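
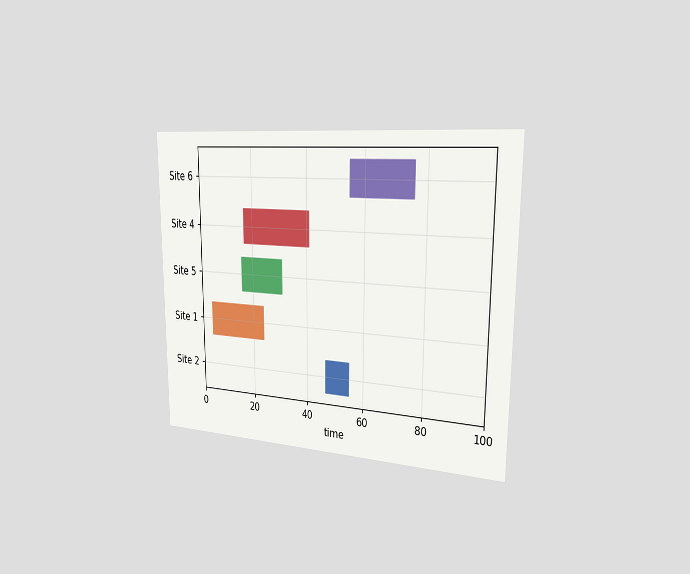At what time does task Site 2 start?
The chart is viewed slightly from the right. The Site 2 bar begins at t=47.

47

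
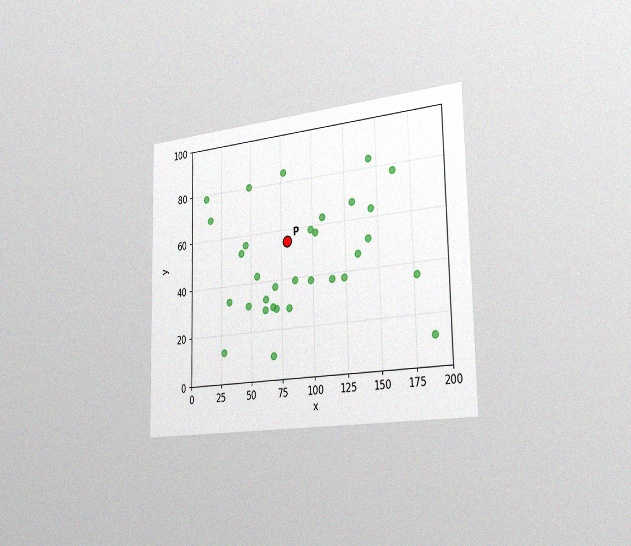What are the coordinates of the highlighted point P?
The chart is viewed slightly from the right, with some photo noise. Following the gridlines from P to each axis, P sits at (80, 55).

(80, 55)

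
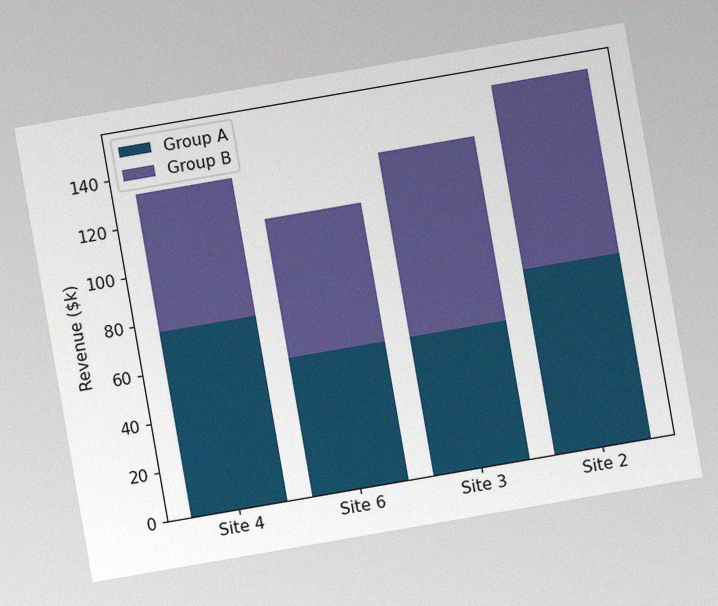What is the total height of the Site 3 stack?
$133k

The chart is tilted about 10° counter-clockwise, with some photo noise. The Site 3 stack's top reaches $133k on the y-axis.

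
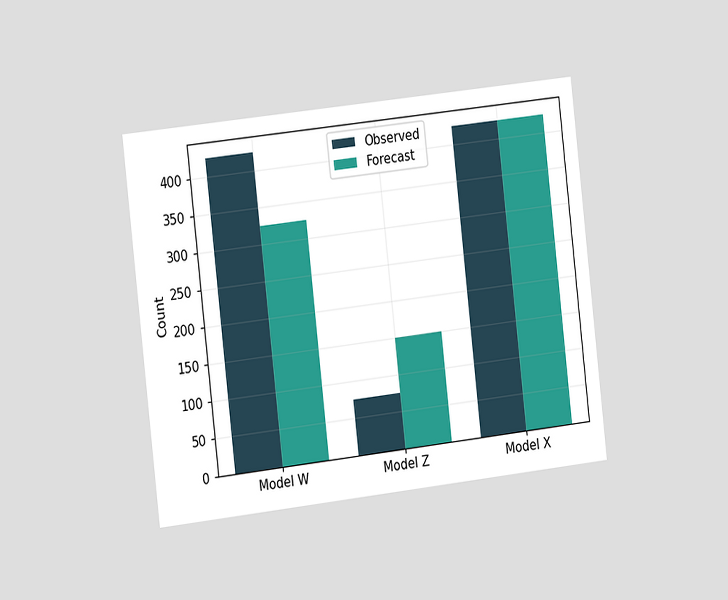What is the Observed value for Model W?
425

The chart is tilted about 7° counter-clockwise and viewed slightly from the left. The Observed bar at Model W reaches 425 on the y-axis.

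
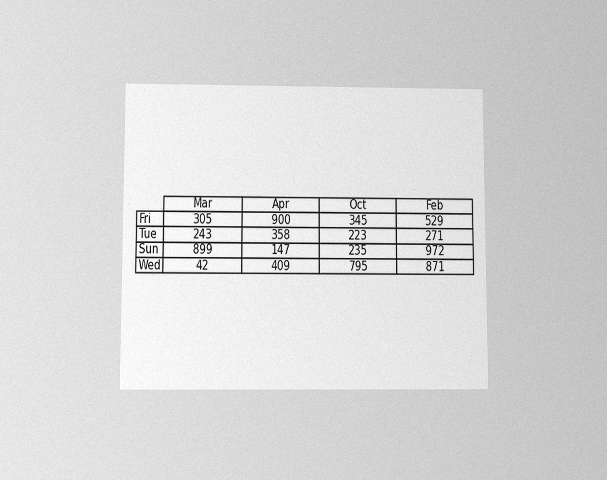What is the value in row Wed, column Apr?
409

The chart is viewed slightly from below, with some photo noise. The (Wed, Apr) cell reads 409.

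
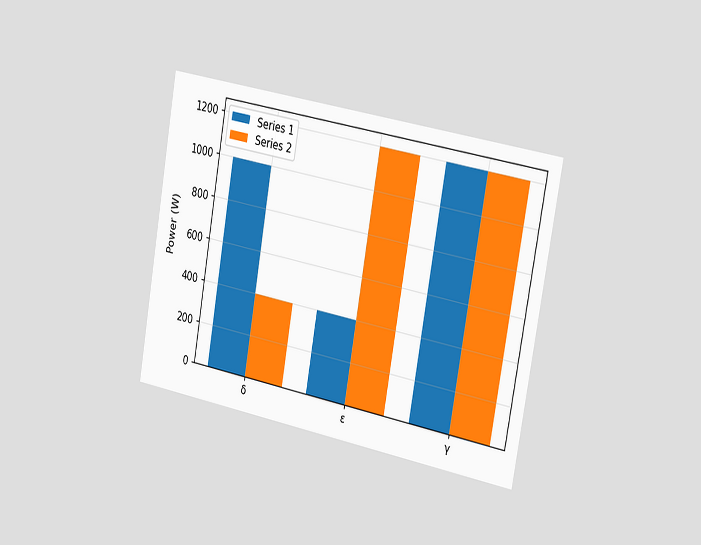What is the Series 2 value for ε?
1200W

The chart is tilted about 10° clockwise and viewed slightly from the right. The Series 2 bar at ε reaches 1200W on the y-axis.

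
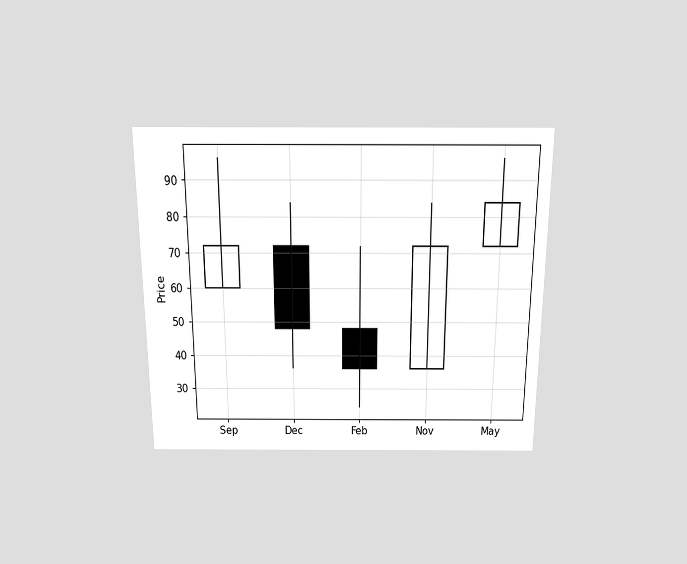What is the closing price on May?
84

The chart is viewed slightly from above. The May candle closes at 84.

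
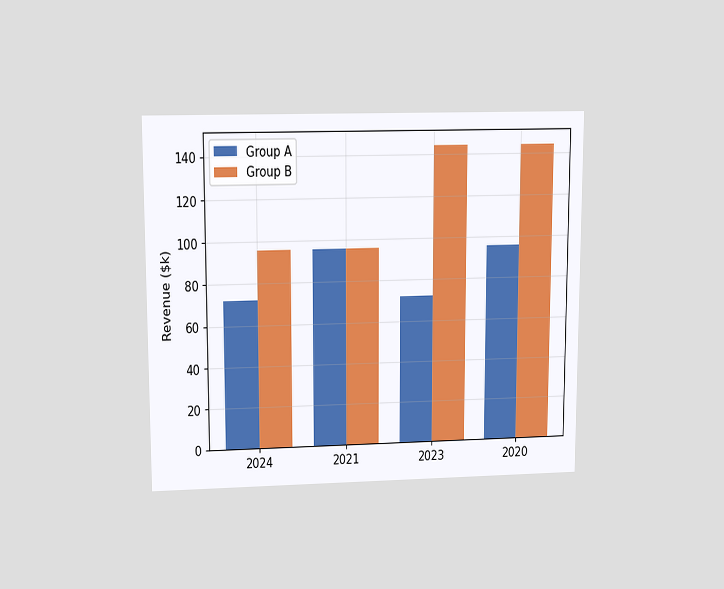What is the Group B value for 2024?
The chart is viewed slightly from above. The Group B bar at 2024 reaches $96k on the y-axis.

$96k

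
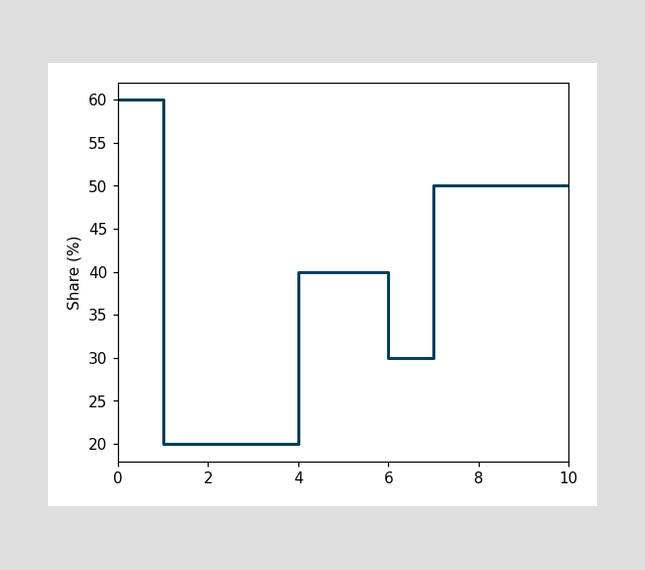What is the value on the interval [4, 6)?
On [4, 6) the step sits at 40%.

40%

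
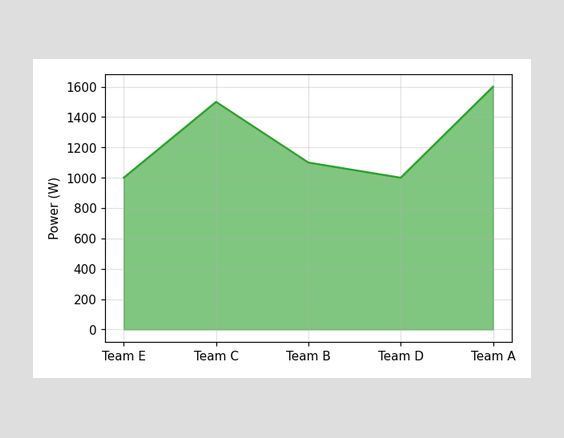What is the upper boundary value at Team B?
1100W

At Team B the upper boundary is at 1100W.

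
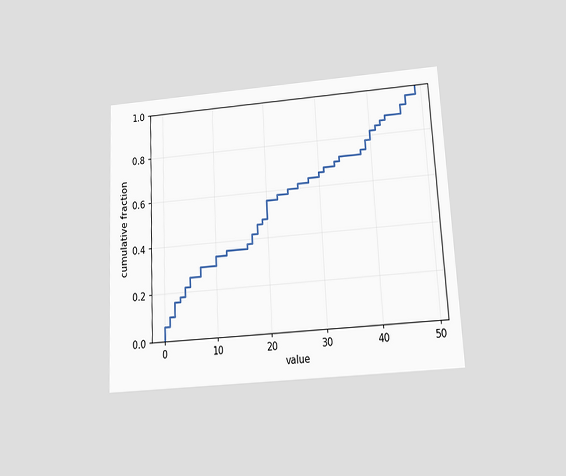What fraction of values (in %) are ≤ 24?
The chart is tilted about 3° counter-clockwise and viewed slightly from below. At x=24 the ECDF step is at 60%.

60%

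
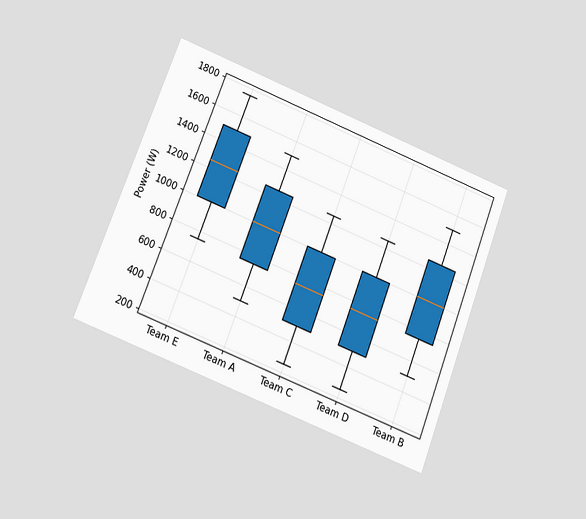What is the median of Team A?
The chart is tilted about 21° clockwise and viewed at a slight angle. The median line in the Team A box sits at 1000W.

1000W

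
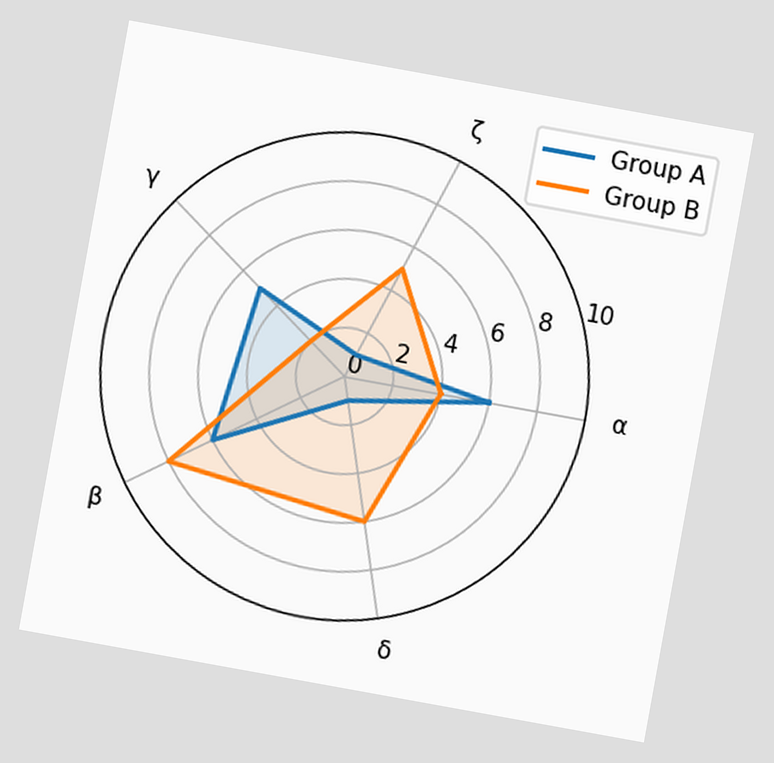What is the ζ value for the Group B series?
5

The chart is tilted about 10° clockwise. On the ζ axis, Group B reaches 5.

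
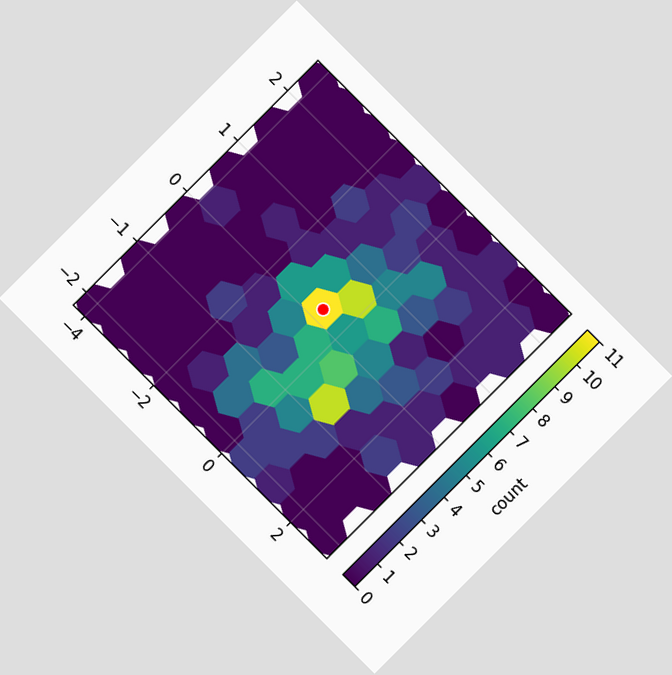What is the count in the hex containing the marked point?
The chart is tilted about 45° clockwise. The marked hex reads 11 on the colorbar.

11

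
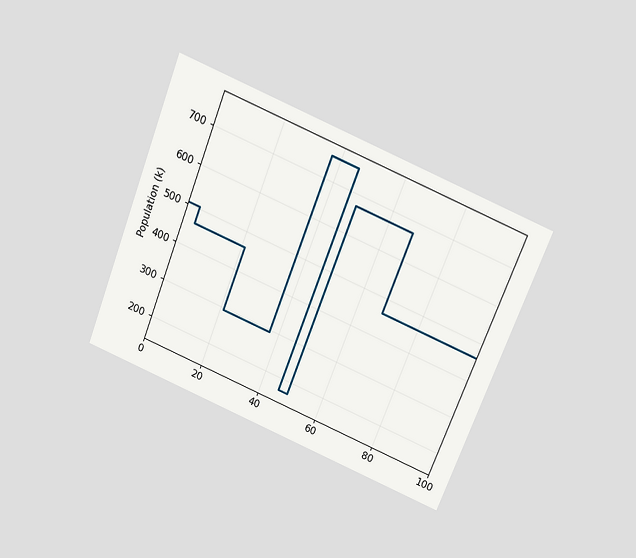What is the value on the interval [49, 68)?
672k

The chart is tilted about 21° clockwise and viewed slightly from above. On [49, 68) the step sits at 672k.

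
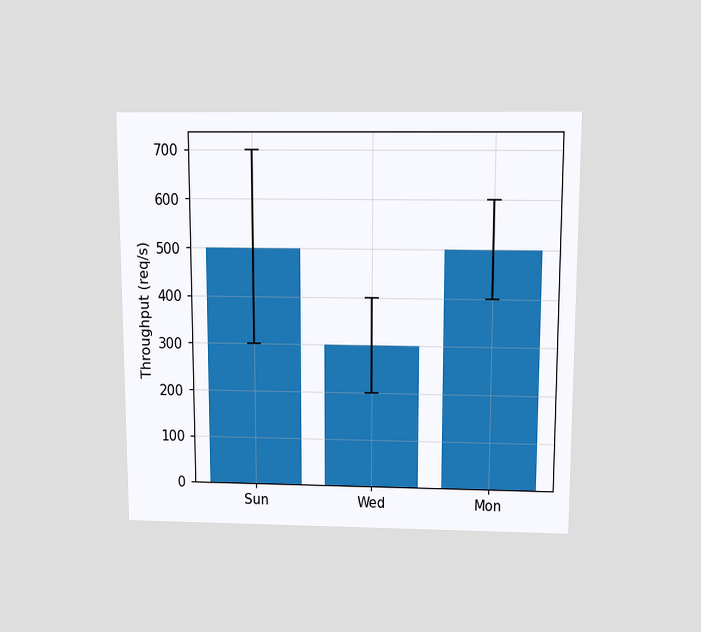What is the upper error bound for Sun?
The chart is viewed slightly from above. The Sun bar's upper whisker reaches 700req/s.

700req/s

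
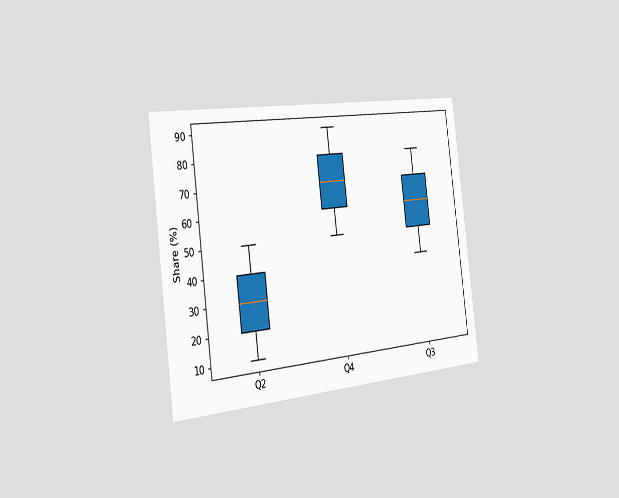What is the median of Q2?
The chart is tilted about 7° counter-clockwise and viewed slightly from the left. The median line in the Q2 box sits at 30%.

30%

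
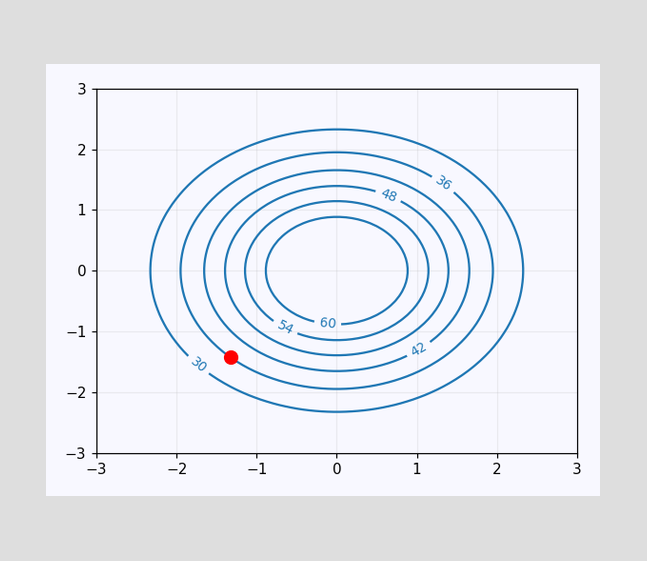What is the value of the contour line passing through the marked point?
The marked point sits on the contour labelled 36.

36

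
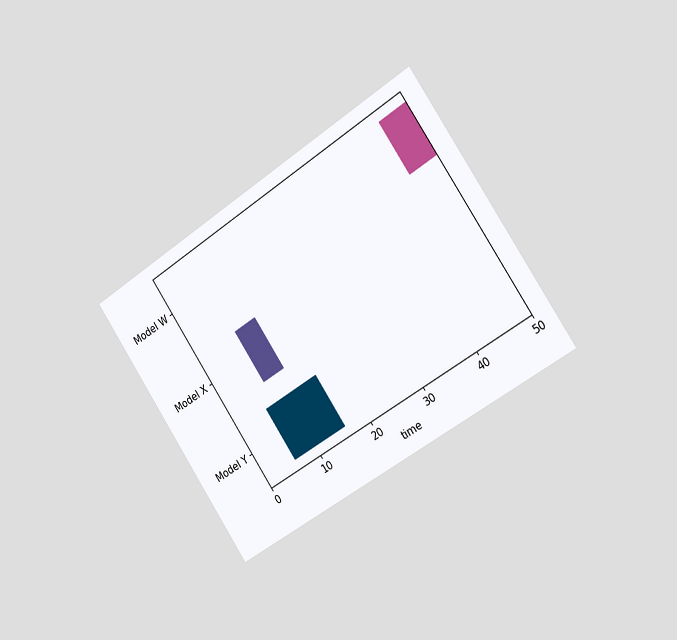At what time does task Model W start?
The chart is tilted about 34° counter-clockwise and viewed slightly from the right. The Model W bar begins at t=45.

45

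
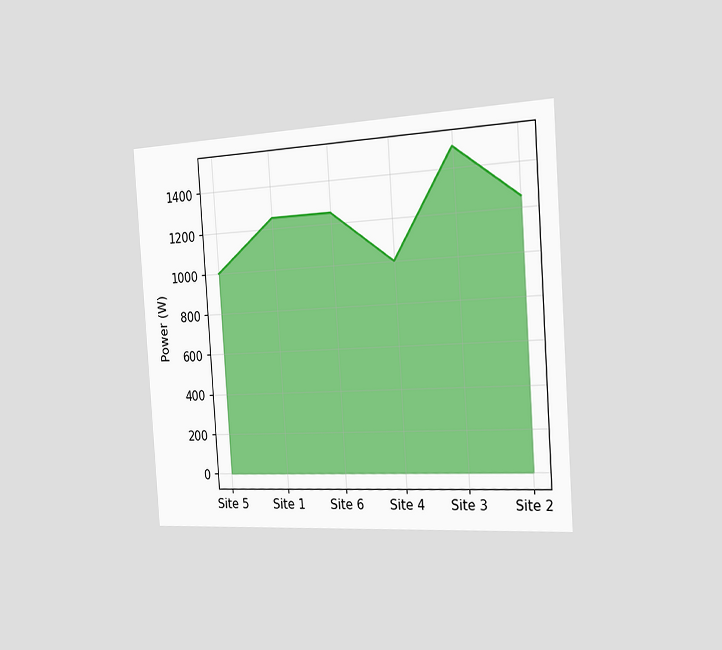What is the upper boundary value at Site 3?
The chart is tilted about 4° counter-clockwise and viewed slightly from the right. At Site 3 the upper boundary is at 1500W.

1500W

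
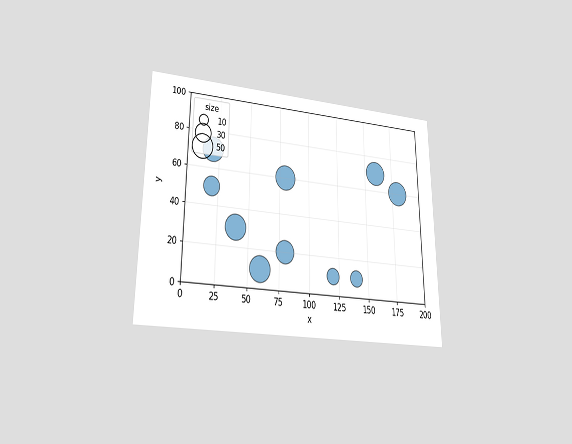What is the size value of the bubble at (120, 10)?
The chart is viewed at a slight angle. Matching the bubble at (120, 10) against the size legend gives 20.

20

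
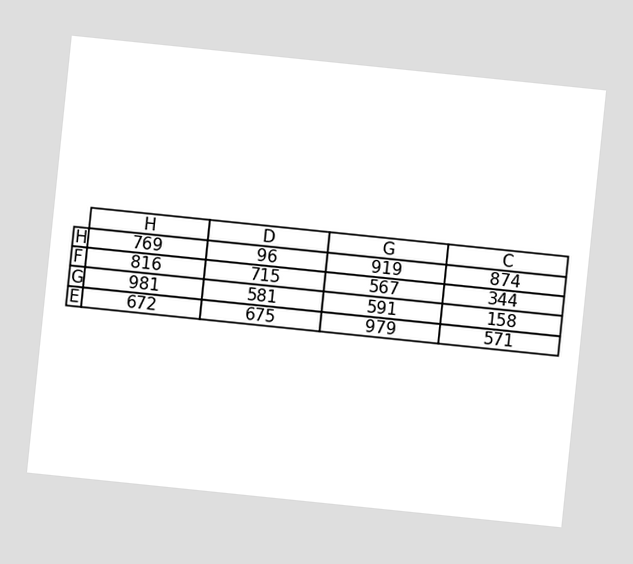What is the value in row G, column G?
The chart is tilted about 6° clockwise. The (G, G) cell reads 591.

591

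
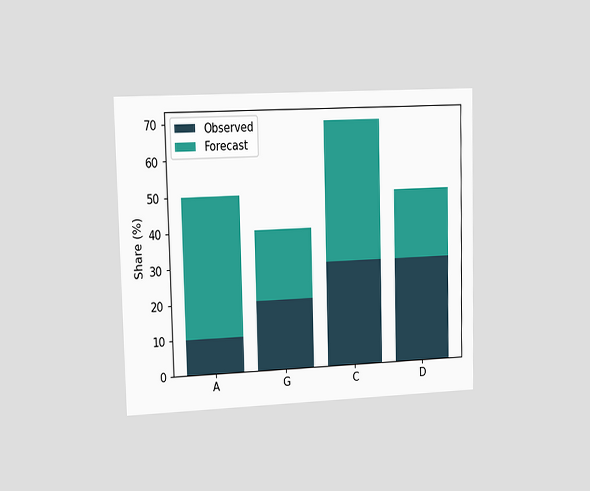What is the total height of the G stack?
40%

The chart is viewed slightly from the left. The G stack's top reaches 40% on the y-axis.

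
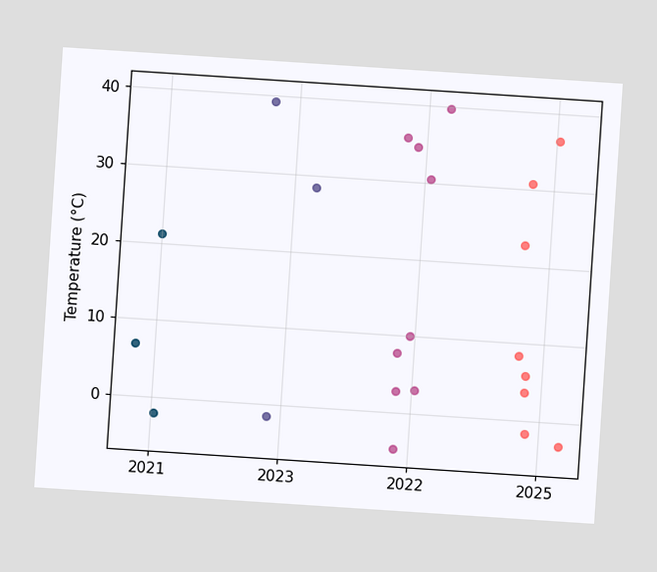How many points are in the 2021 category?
3

The chart is tilted about 4° clockwise. Counting the markers in the 2021 column gives 3.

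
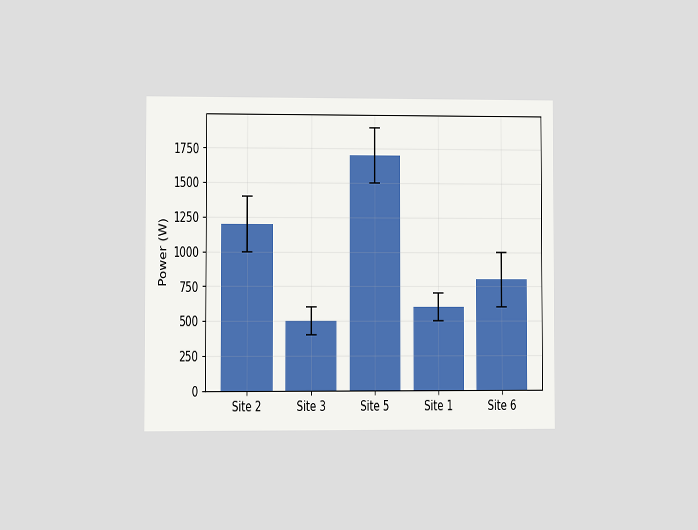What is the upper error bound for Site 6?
The chart is viewed at a slight angle. The Site 6 bar's upper whisker reaches 1000W.

1000W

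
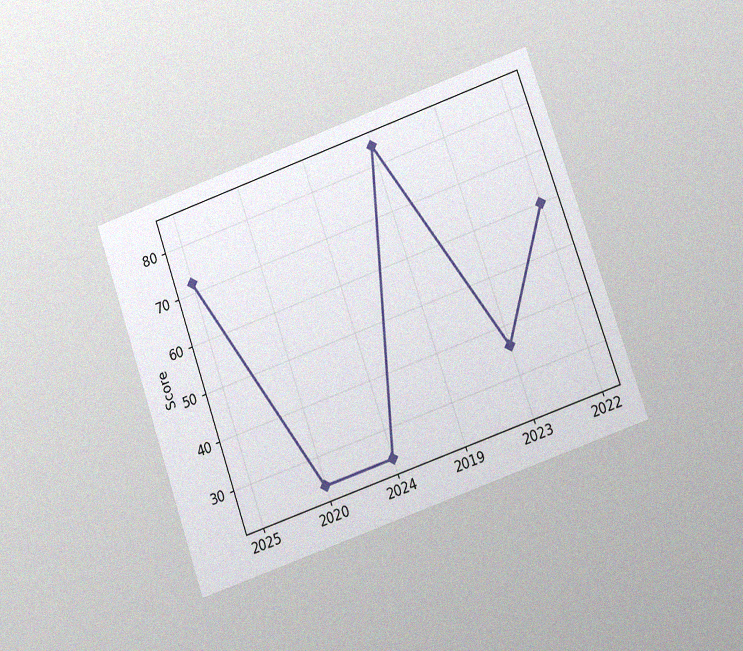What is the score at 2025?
72

The chart is tilted about 19° counter-clockwise and viewed at a slight angle, with some photo noise. At 2025, the line is at 72.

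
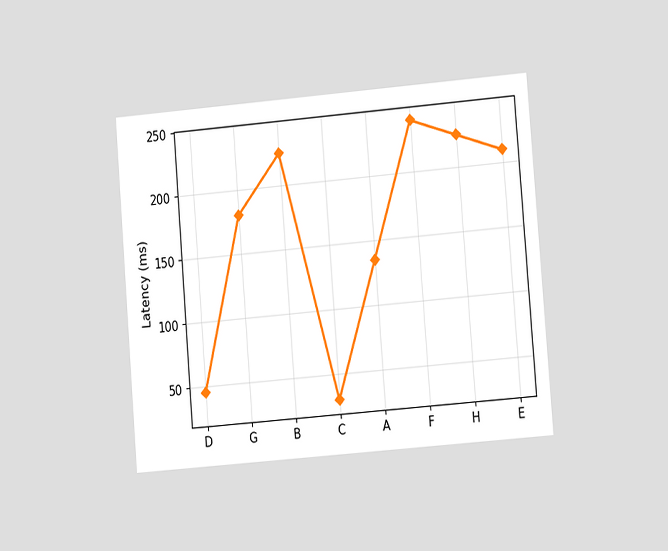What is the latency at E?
210ms

The chart is tilted about 5° counter-clockwise and viewed at a slight angle. At E, the line is at 210ms.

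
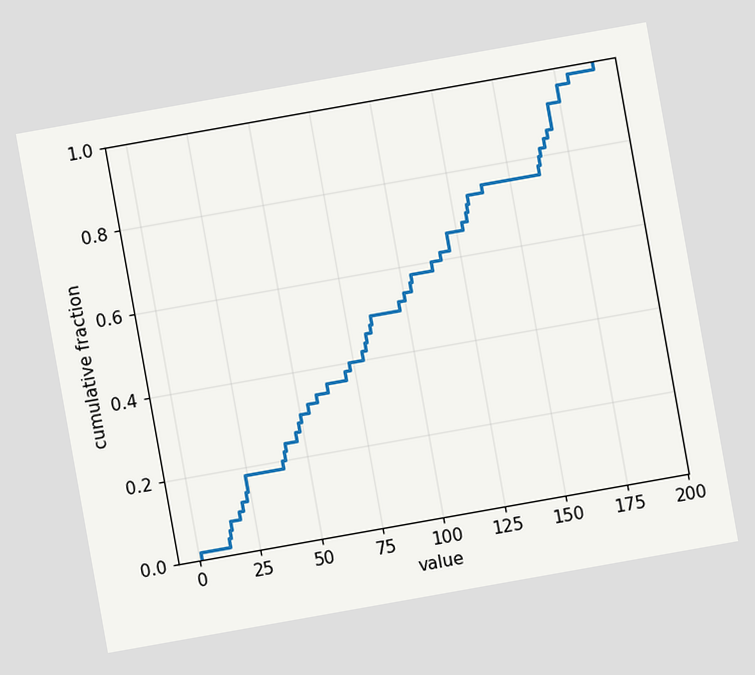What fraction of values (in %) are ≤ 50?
The chart is tilted about 10° counter-clockwise. At x=50 the ECDF step is at 30%.

30%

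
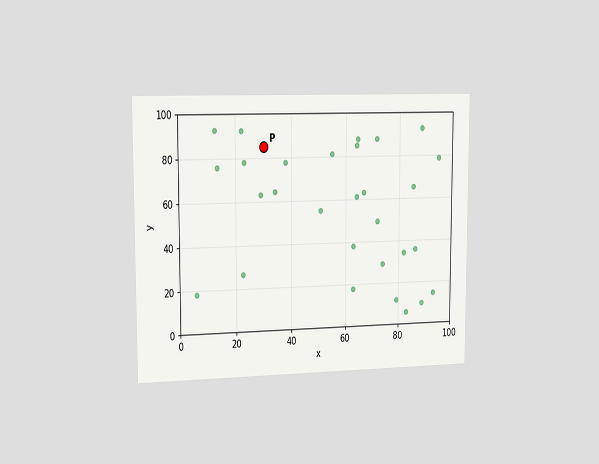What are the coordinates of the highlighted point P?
(30, 85)

The chart is viewed slightly from the left. Following the gridlines from P to each axis, P sits at (30, 85).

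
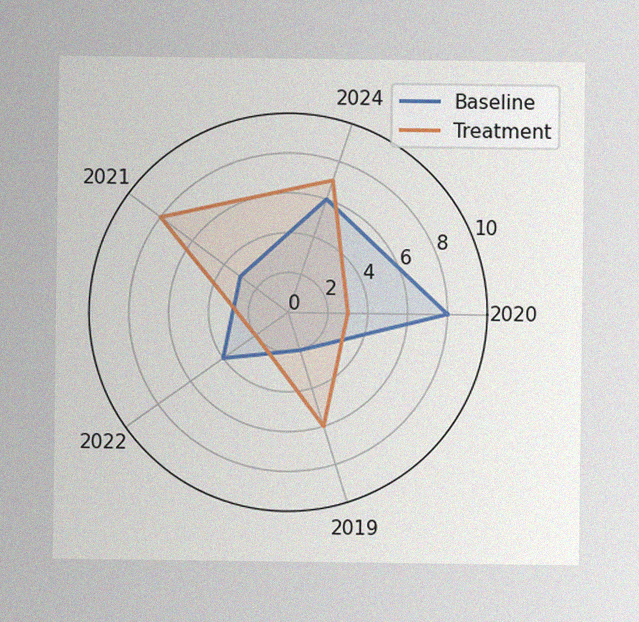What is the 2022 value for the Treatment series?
2

The image has some photo noise and uneven lighting. On the 2022 axis, Treatment reaches 2.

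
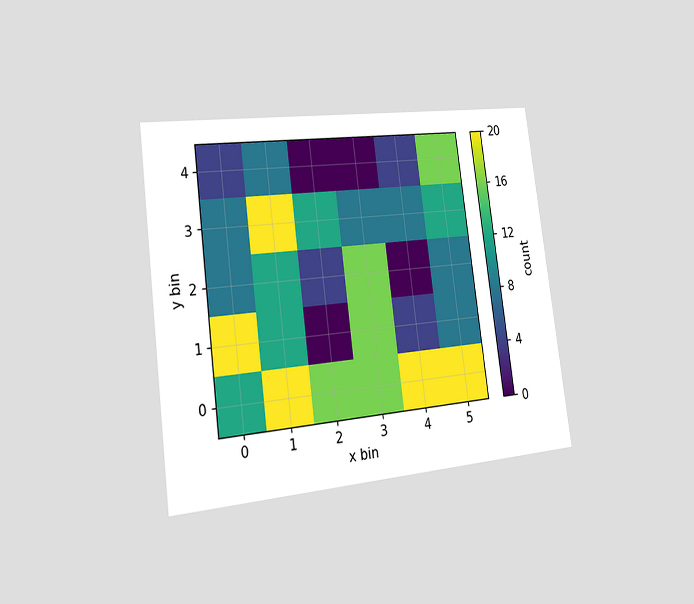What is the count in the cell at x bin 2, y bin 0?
16

The chart is tilted about 7° counter-clockwise and viewed slightly from the left. Matching the cell (2, 0) against the colorbar gives 16.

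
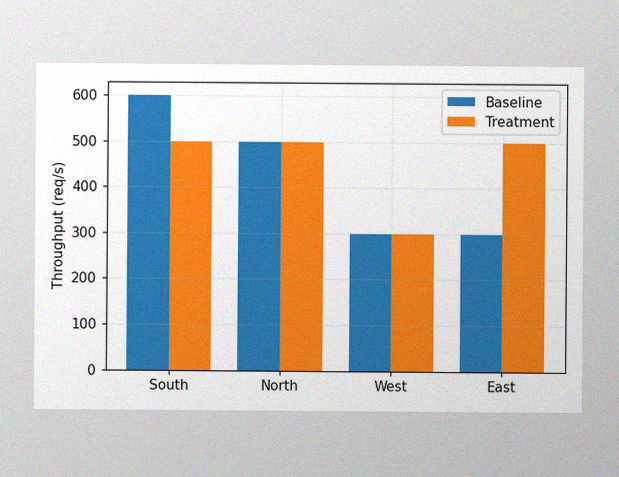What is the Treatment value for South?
500req/s

The image has some photo noise and uneven lighting. The Treatment bar at South reaches 500req/s on the y-axis.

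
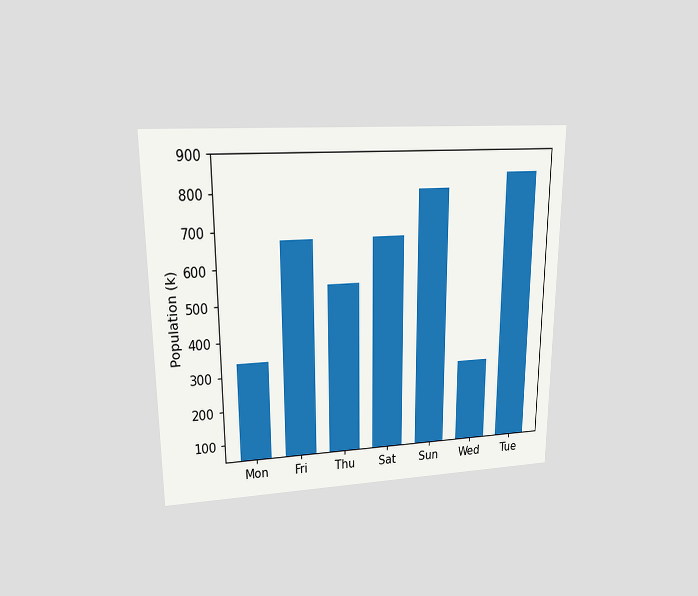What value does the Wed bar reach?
294k

The chart is viewed at a slight angle. Reading along the chart's y-axis, the Wed bar reaches 294k.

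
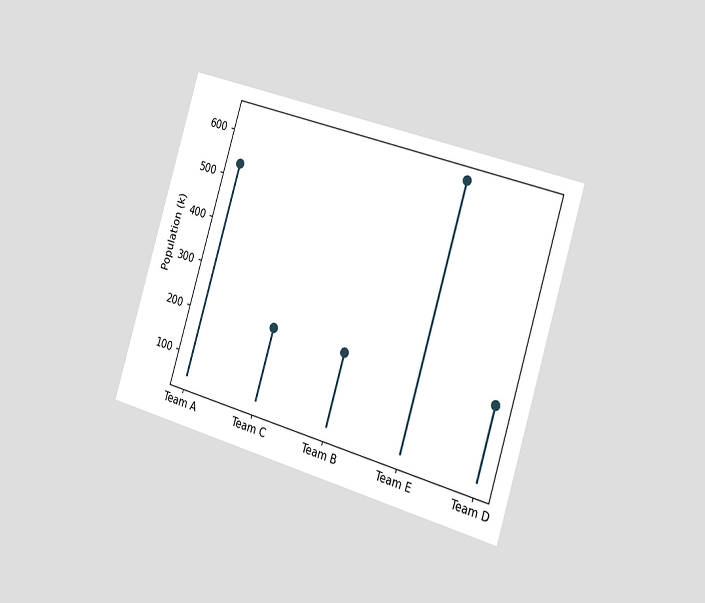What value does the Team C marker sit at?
212k

The chart is tilted about 17° clockwise and viewed slightly from the right. The Team C marker sits at 212k.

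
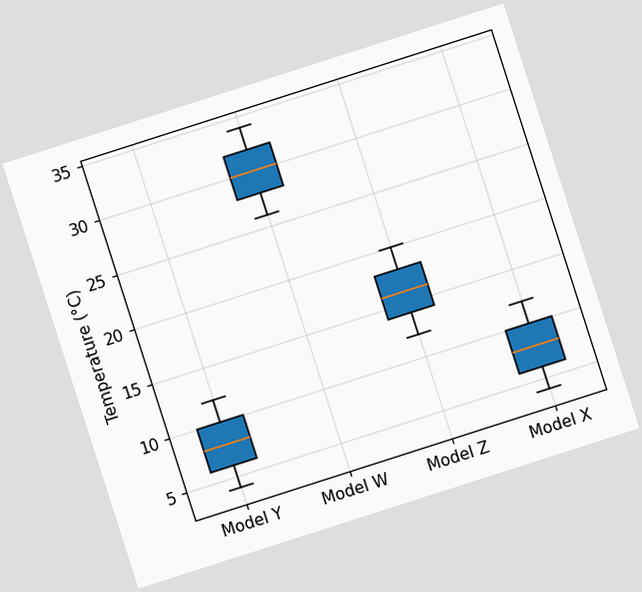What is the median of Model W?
30°C

The chart is tilted about 18° counter-clockwise. The median line in the Model W box sits at 30°C.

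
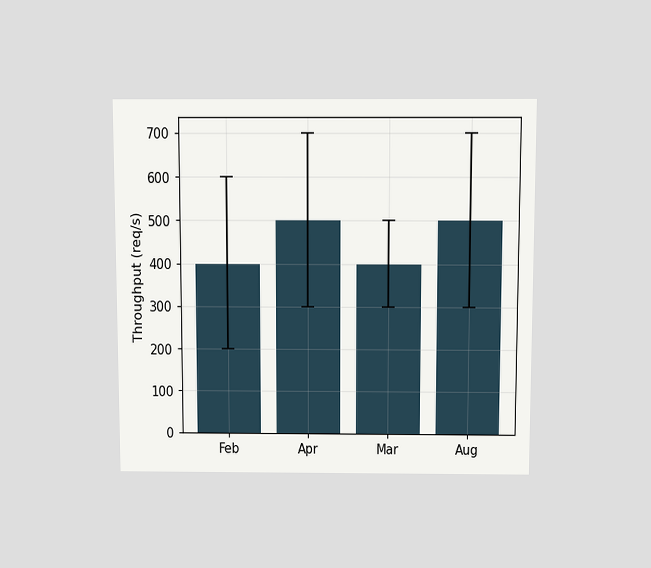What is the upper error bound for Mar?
500req/s

The chart is viewed slightly from above. The Mar bar's upper whisker reaches 500req/s.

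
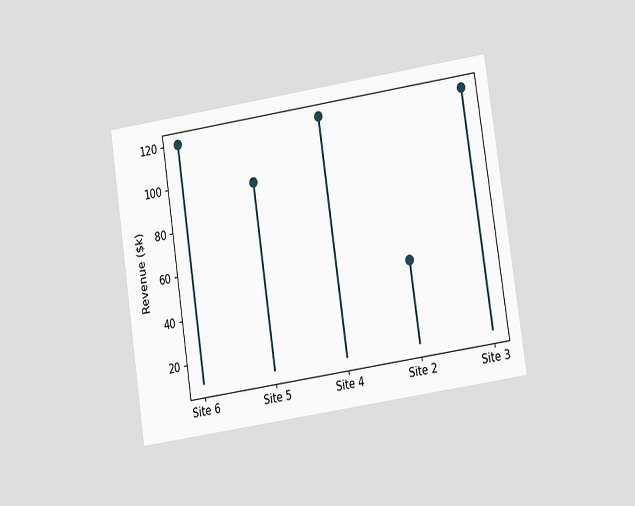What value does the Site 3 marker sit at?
The chart is tilted about 8° counter-clockwise and viewed at a slight angle. The Site 3 marker sits at $120k.

$120k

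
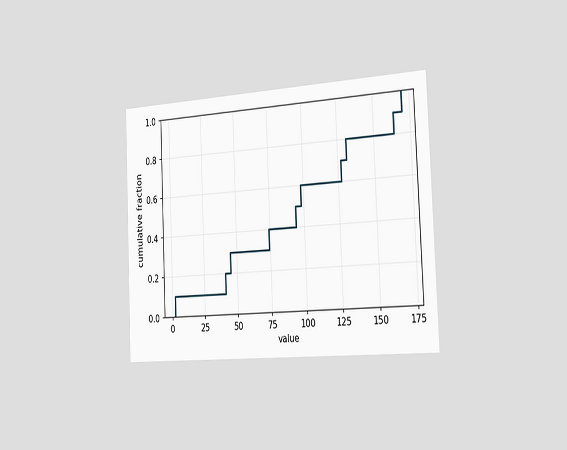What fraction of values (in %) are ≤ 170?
The chart is tilted about 2° counter-clockwise and viewed slightly from the right. At x=170 the ECDF step is at 100%.

100%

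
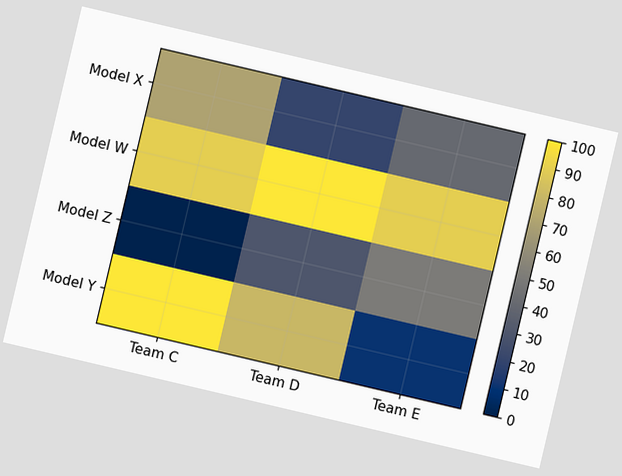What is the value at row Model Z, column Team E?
The chart is tilted about 13° clockwise. Matching cell (Model Z, Team E) against the colorbar gives 50.

50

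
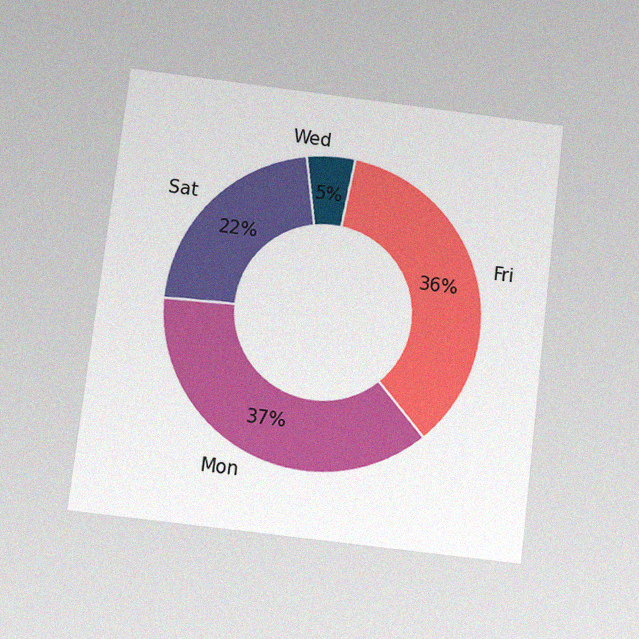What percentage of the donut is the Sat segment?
22%

The chart is tilted about 7° clockwise and viewed slightly from below, with some photo noise. The Sat segment takes up 22% of the ring.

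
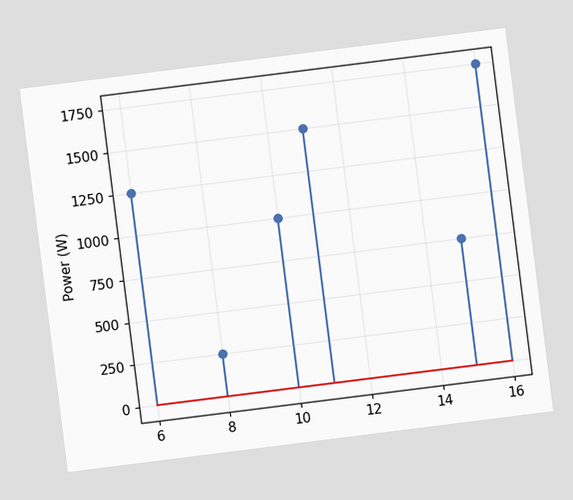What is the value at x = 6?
1250W

The chart is tilted about 7° counter-clockwise. The stem at x=6 reaches 1250W.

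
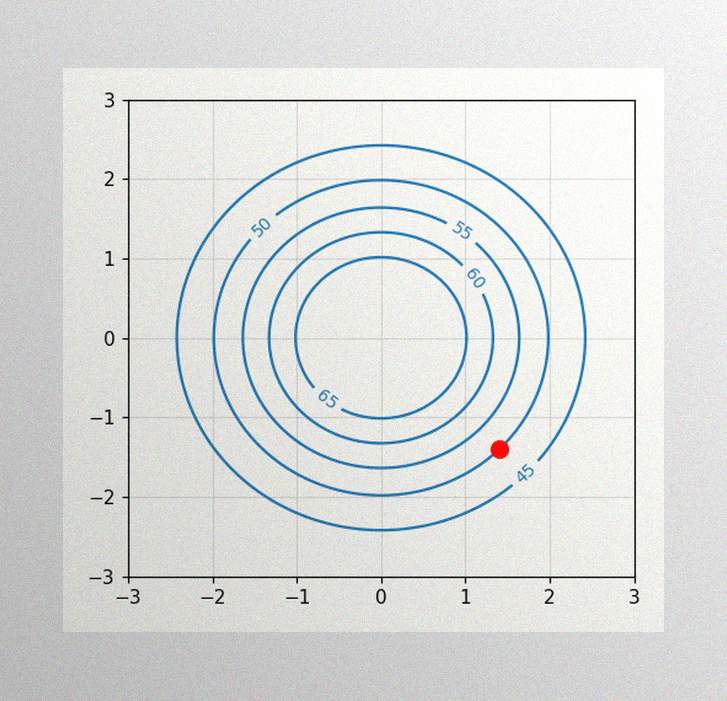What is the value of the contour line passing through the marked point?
50

The image has some photo noise and uneven lighting. The marked point sits on the contour labelled 50.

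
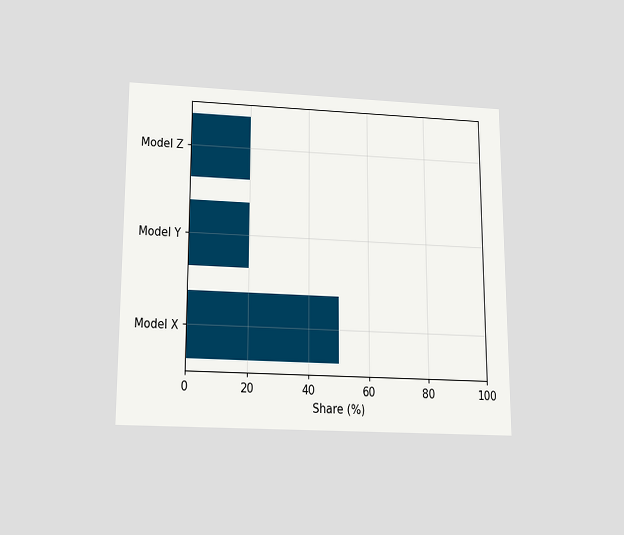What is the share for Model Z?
The chart is viewed slightly from below. Reading along the chart's x-axis, the Model Z bar reaches 20%.

20%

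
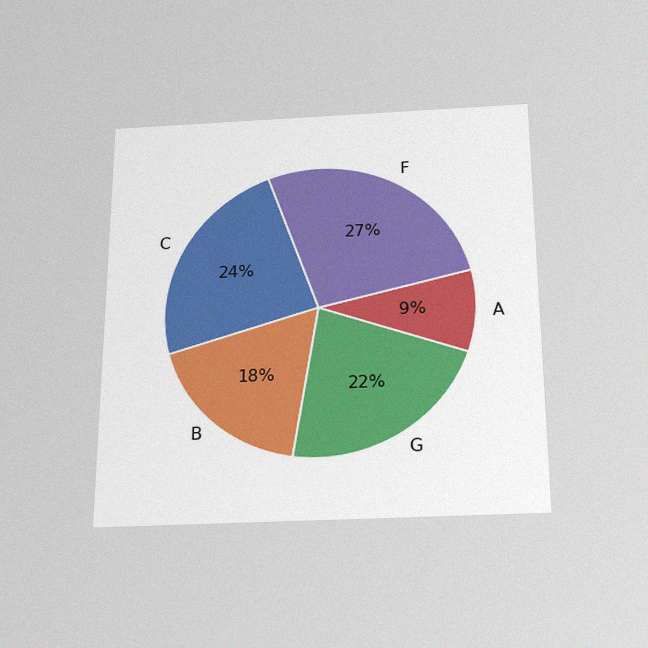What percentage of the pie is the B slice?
18%

The chart is viewed slightly from below, with some photo noise. The B slice takes up 18% of the pie.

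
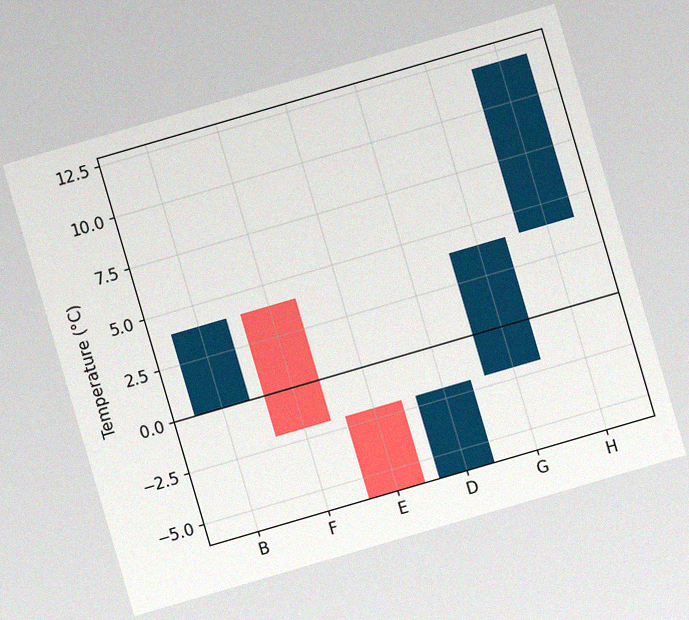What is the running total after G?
The chart is tilted about 16° counter-clockwise, with some photo noise. After G the running total reaches 4°C.

4°C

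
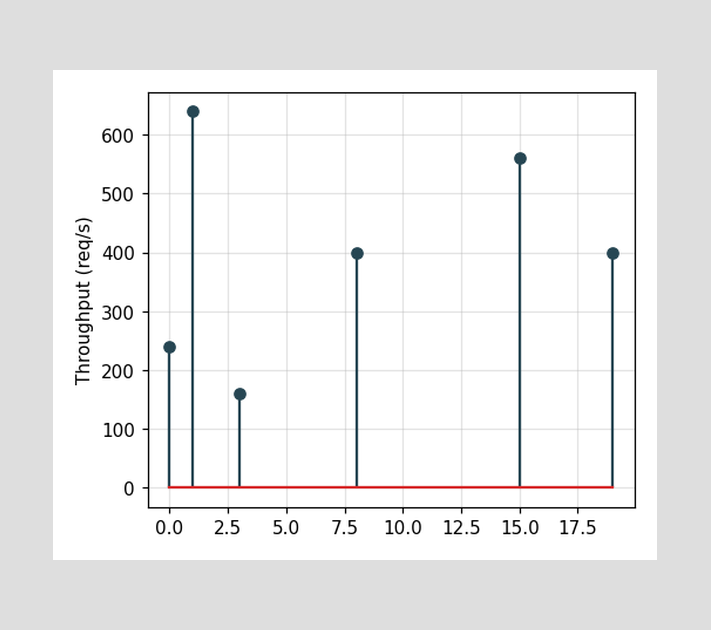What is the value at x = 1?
The stem at x=1 reaches 640req/s.

640req/s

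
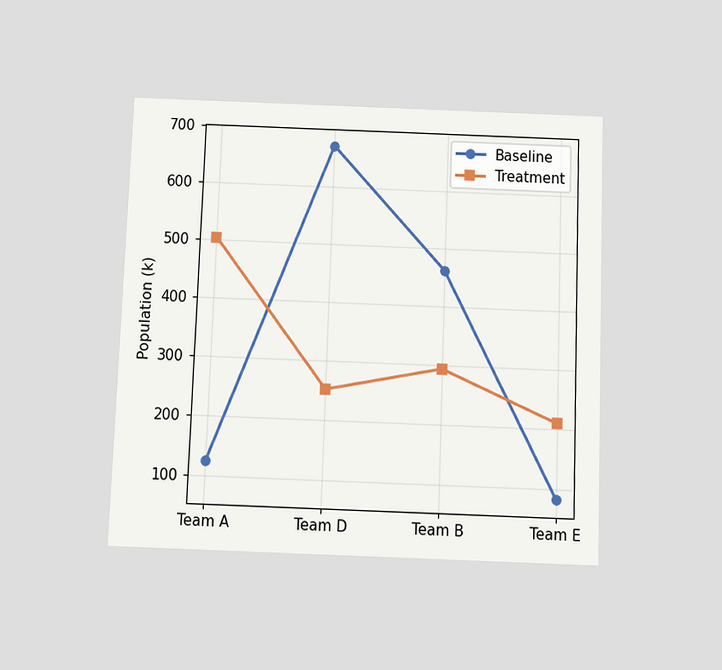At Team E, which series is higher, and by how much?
Treatment, by 126k

The chart is tilted about 2° clockwise and viewed slightly from below. At Team E, Treatment sits above the other line by 126k.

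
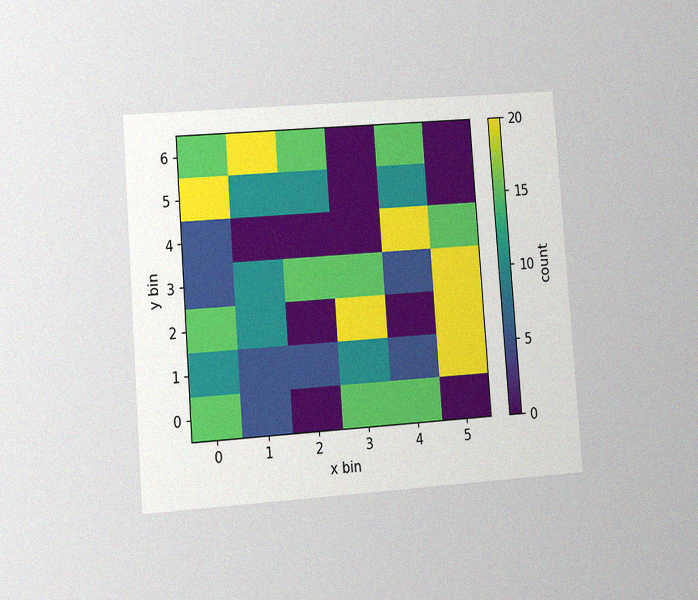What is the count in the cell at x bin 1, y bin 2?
The chart is tilted about 4° counter-clockwise and viewed at a slight angle, with some photo noise. Matching the cell (1, 2) against the colorbar gives 10.

10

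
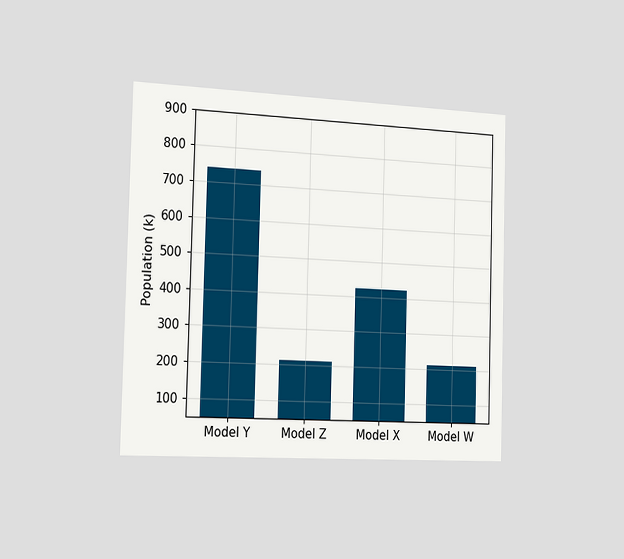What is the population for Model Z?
212k

The chart is viewed slightly from the left. Reading along the chart's y-axis, the Model Z bar reaches 212k.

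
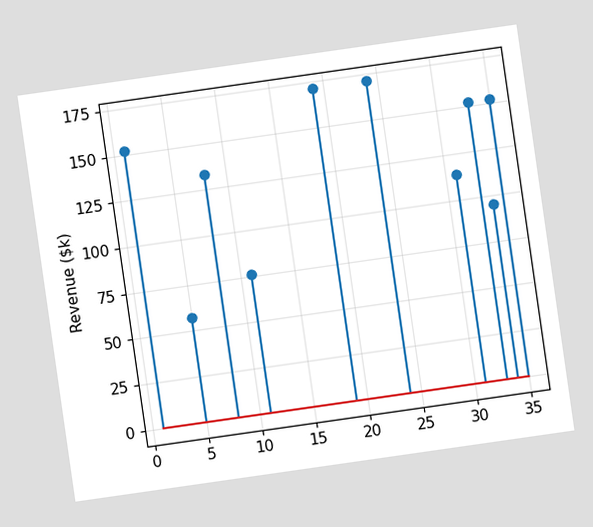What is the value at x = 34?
$95k

The chart is tilted about 8° counter-clockwise. The stem at x=34 reaches $95k.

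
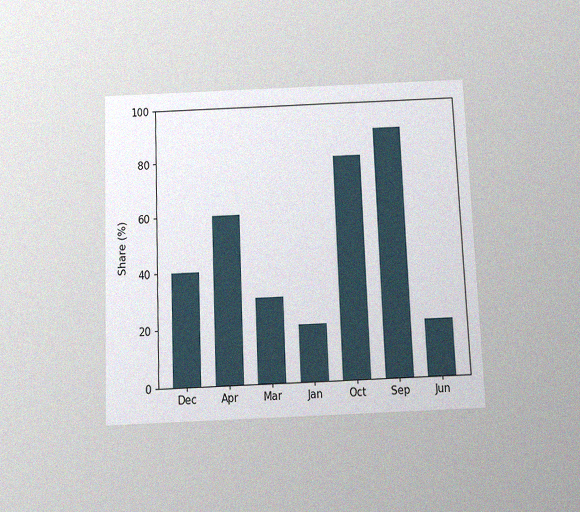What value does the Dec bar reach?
The chart is tilted about 2° counter-clockwise and viewed slightly from below, with some photo noise. Reading along the chart's y-axis, the Dec bar reaches 40%.

40%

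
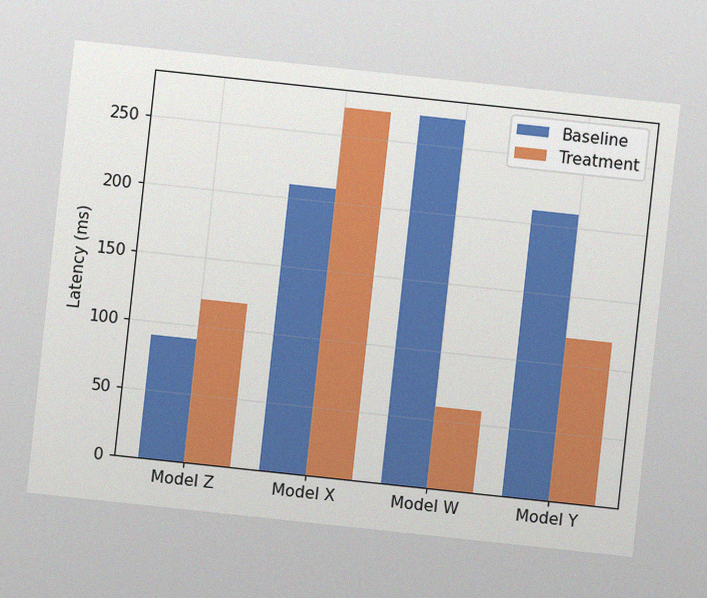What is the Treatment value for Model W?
The chart is tilted about 6° clockwise, with some photo noise. The Treatment bar at Model W reaches 60ms on the y-axis.

60ms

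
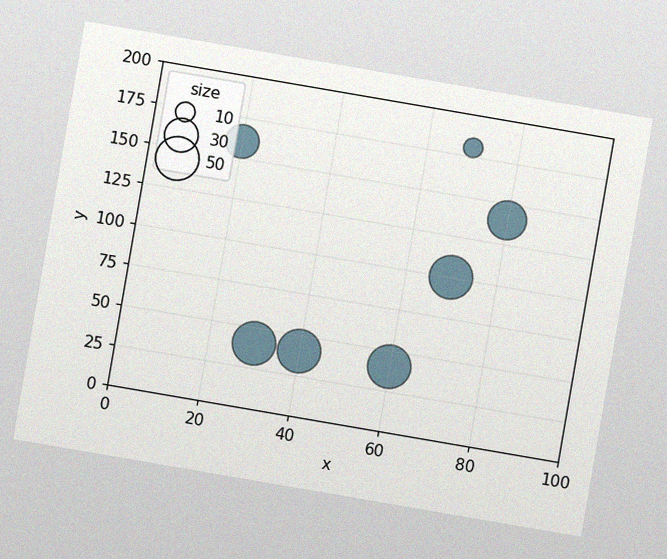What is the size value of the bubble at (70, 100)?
50

The chart is tilted about 10° clockwise, with some photo noise. Matching the bubble at (70, 100) against the size legend gives 50.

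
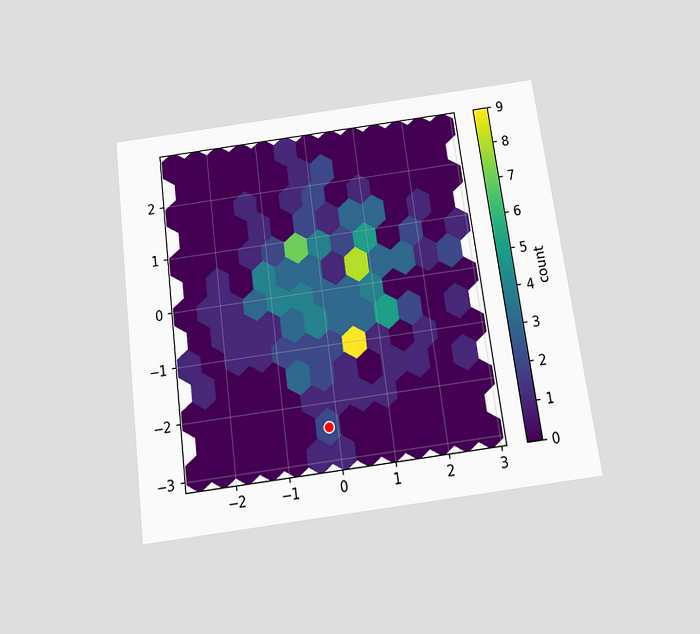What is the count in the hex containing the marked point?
The chart is tilted about 8° counter-clockwise and viewed slightly from below. The marked hex reads 2 on the colorbar.

2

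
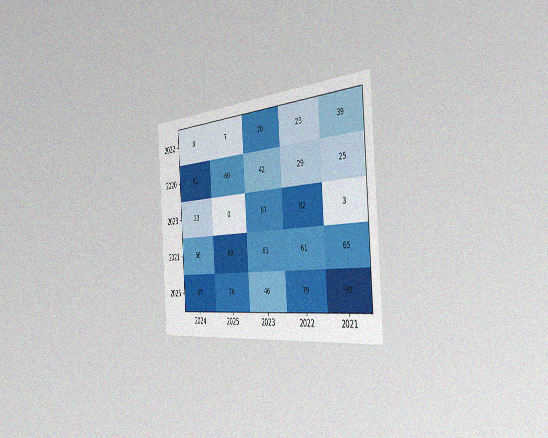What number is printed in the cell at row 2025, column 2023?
The chart is tilted about 4° counter-clockwise and viewed slightly from the right, with some photo noise. The (2025, 2023) cell reads 46.

46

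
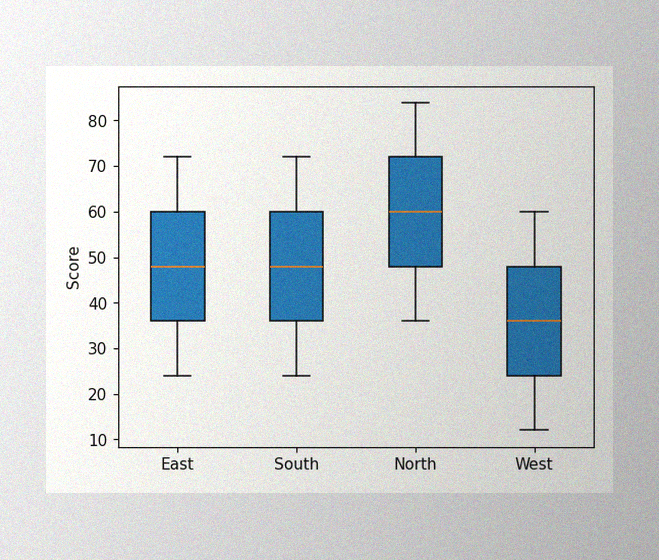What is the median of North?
60

The image has some photo noise and uneven lighting. The median line in the North box sits at 60.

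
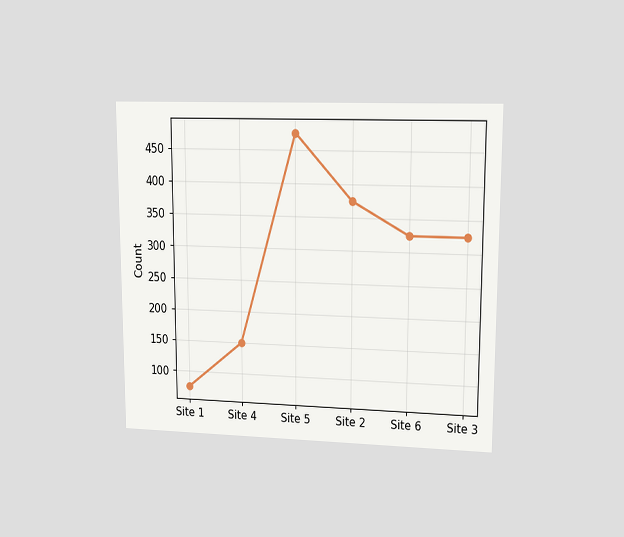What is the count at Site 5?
475

The chart is viewed at a slight angle. At Site 5, the line is at 475.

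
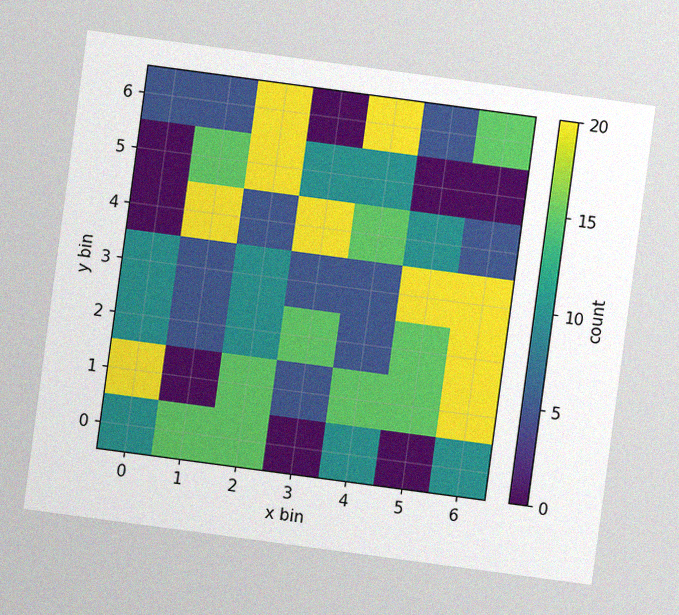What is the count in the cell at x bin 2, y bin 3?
The chart is tilted about 8° clockwise, with some photo noise. Matching the cell (2, 3) against the colorbar gives 10.

10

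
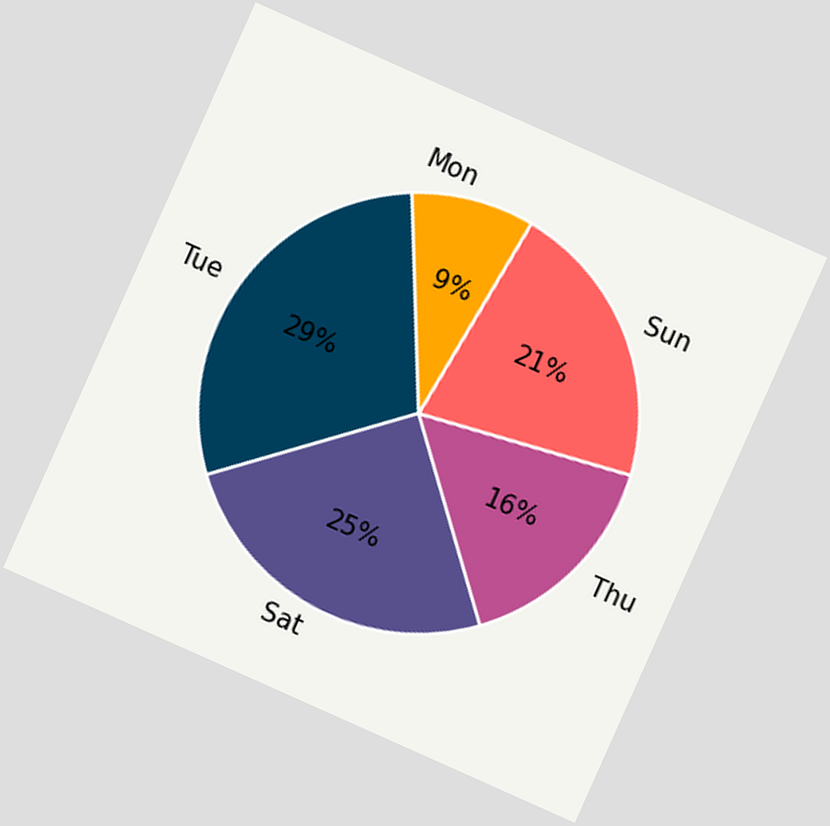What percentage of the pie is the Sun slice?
The chart is tilted about 24° clockwise. The Sun slice takes up 21% of the pie.

21%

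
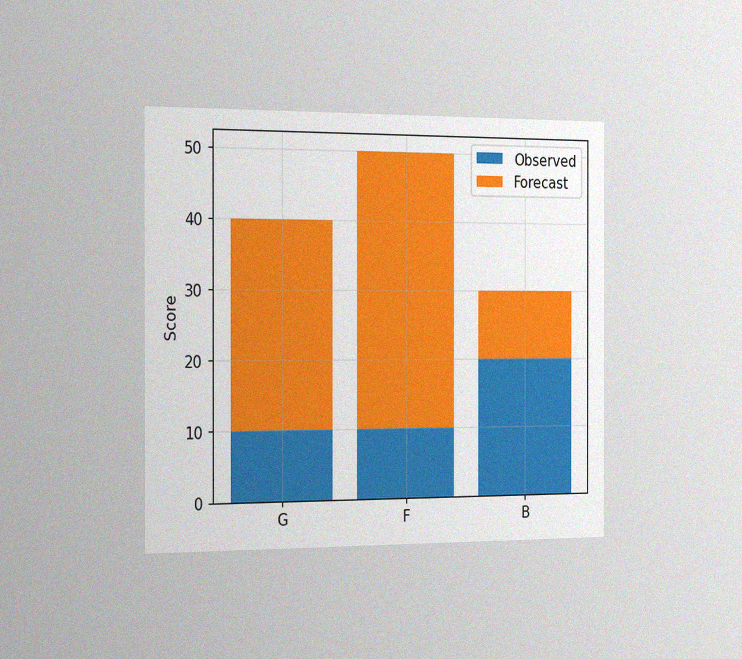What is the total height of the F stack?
The chart is viewed slightly from the left, with some photo noise. The F stack's top reaches 50 on the y-axis.

50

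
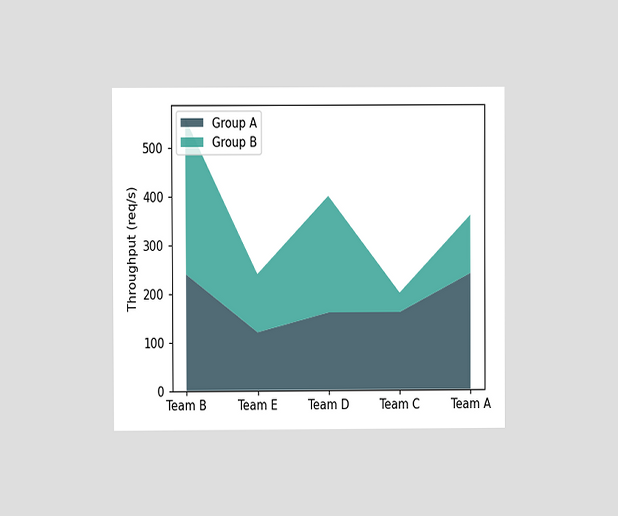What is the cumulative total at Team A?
360req/s

The chart is viewed at a slight angle. The stacked total at Team A reaches 360req/s.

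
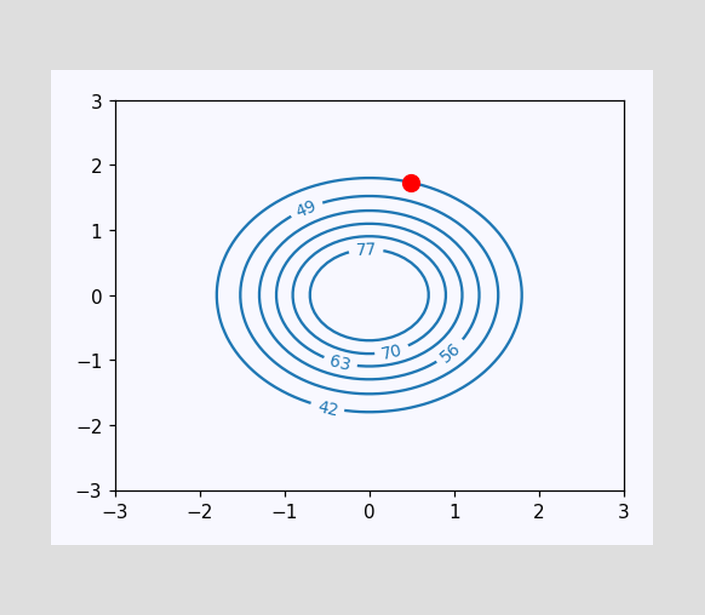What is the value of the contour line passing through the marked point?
42

The marked point sits on the contour labelled 42.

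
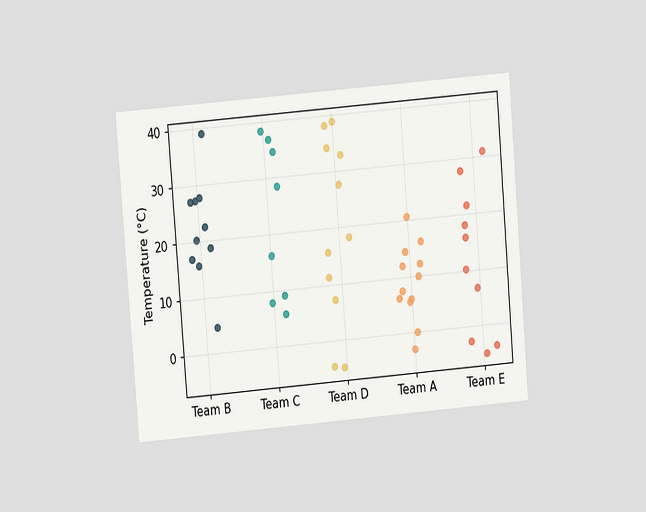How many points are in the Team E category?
10

The chart is tilted about 5° counter-clockwise and viewed at a slight angle. Counting the markers in the Team E column gives 10.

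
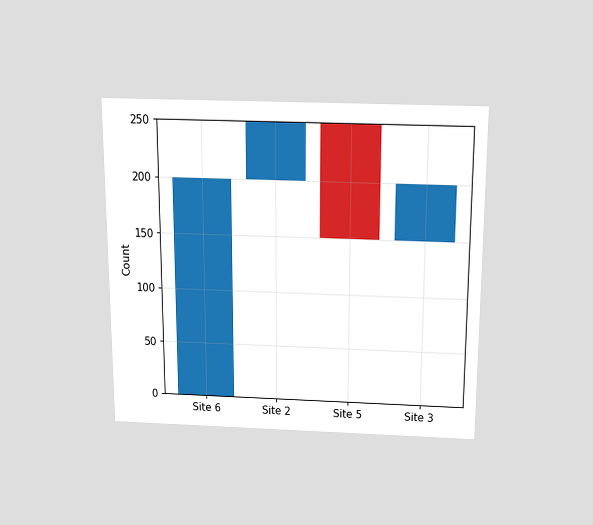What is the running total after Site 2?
250

The chart is viewed slightly from above. After Site 2 the running total reaches 250.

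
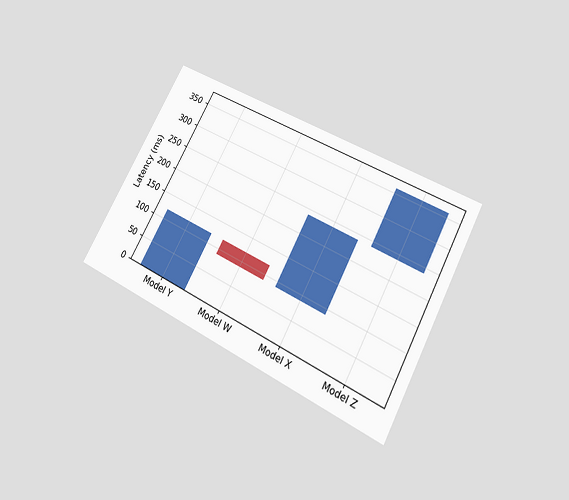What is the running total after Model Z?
The chart is tilted about 28° clockwise and viewed slightly from below. After Model Z the running total reaches 360ms.

360ms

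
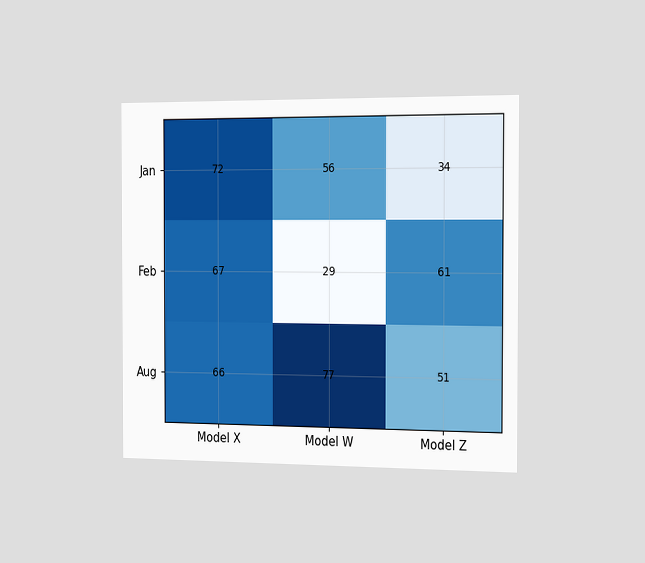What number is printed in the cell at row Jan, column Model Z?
The chart is viewed slightly from the right. The (Jan, Model Z) cell reads 34.

34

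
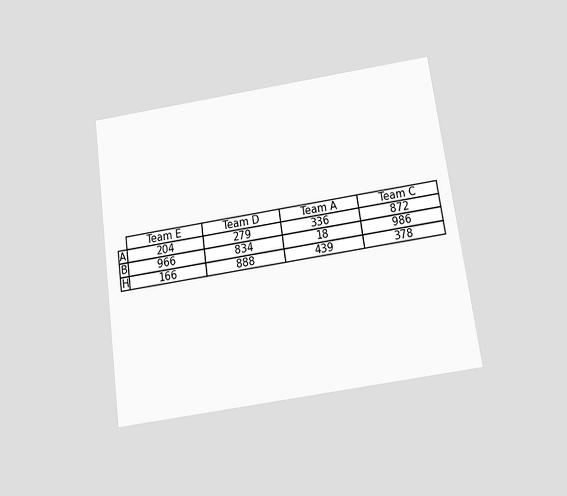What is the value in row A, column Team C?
872

The chart is tilted about 8° counter-clockwise and viewed slightly from below. The (A, Team C) cell reads 872.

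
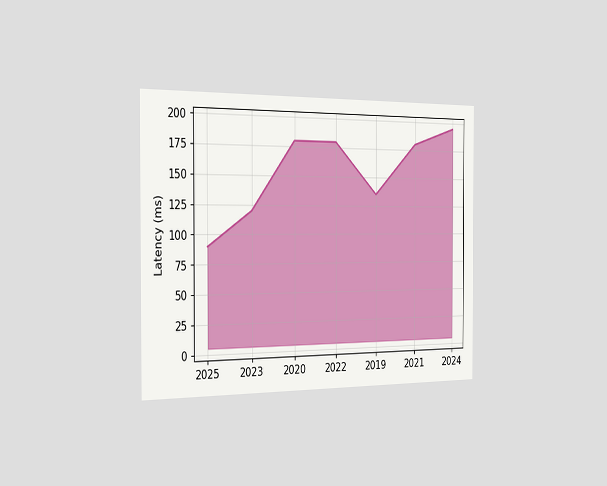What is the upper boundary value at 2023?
120ms

The chart is viewed slightly from the left. At 2023 the upper boundary is at 120ms.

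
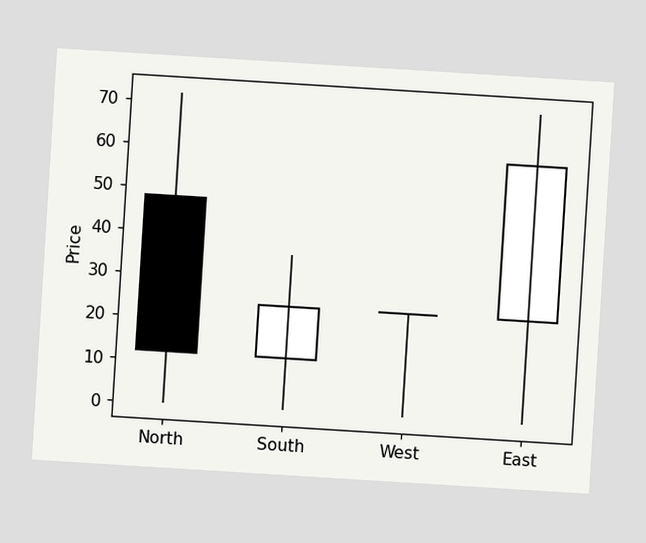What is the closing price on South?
The chart is tilted about 4° clockwise. The South candle closes at 24.

24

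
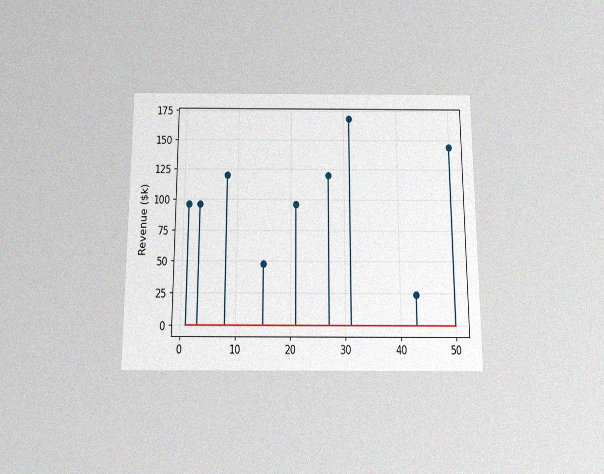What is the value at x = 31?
The chart is viewed slightly from below, with some photo noise. The stem at x=31 reaches $168k.

$168k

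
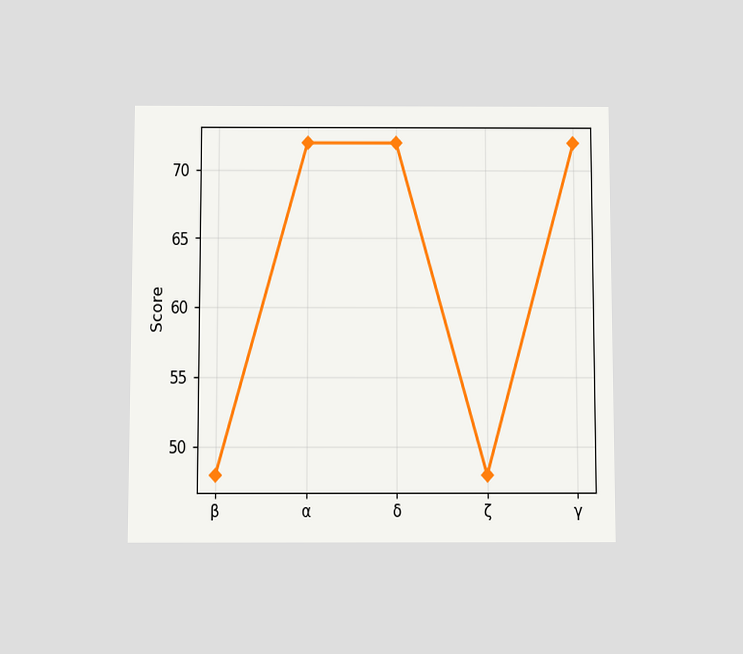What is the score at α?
The chart is viewed slightly from below. At α, the line is at 72.

72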